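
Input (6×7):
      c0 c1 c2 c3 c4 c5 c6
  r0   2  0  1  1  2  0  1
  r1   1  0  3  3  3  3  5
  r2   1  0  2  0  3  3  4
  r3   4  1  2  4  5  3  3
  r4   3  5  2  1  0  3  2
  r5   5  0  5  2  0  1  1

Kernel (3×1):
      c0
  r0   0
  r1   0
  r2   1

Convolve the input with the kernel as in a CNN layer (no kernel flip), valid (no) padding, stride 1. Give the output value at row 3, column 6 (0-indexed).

The receptive field on the input at this output position is [3 / 2 / 1]. Elementwise product with the kernel and sum: 1·1.

1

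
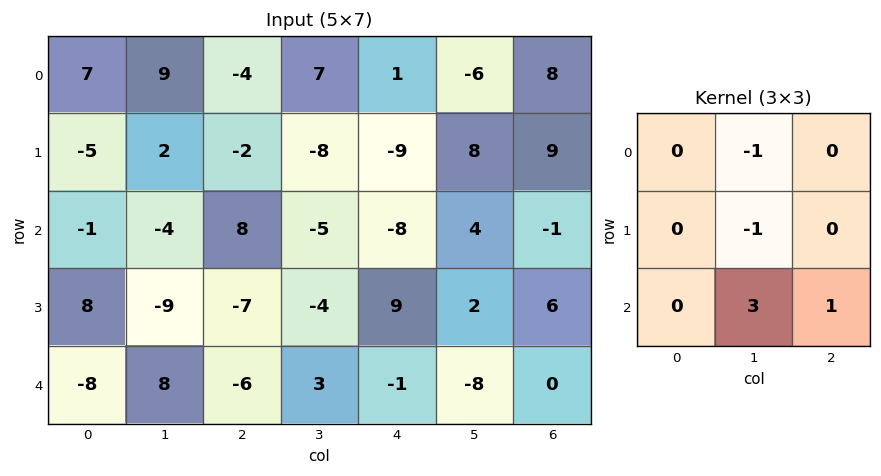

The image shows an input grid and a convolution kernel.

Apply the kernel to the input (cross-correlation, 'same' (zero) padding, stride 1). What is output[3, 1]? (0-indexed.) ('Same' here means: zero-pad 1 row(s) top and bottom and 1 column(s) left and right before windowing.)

31

The receptive field on the zero-padded input at this output position is [-1 -4 8 / 8 -9 -7 / -8 8 -6]. Elementwise product with the kernel and sum: -4·-1 + -9·-1 + 8·3 + -6·1.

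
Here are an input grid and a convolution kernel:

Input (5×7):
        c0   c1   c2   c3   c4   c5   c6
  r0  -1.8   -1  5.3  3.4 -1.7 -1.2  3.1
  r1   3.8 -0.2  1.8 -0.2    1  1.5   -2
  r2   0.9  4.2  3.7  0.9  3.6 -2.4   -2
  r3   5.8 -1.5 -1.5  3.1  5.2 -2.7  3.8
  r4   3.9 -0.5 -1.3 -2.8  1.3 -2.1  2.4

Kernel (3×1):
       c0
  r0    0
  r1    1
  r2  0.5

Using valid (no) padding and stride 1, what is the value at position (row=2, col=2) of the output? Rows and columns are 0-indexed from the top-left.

-2.15

The receptive field on the input at this output position is [3.7 / -1.5 / -1.3]. Elementwise product with the kernel and sum: -1.5·1 + -1.3·0.5.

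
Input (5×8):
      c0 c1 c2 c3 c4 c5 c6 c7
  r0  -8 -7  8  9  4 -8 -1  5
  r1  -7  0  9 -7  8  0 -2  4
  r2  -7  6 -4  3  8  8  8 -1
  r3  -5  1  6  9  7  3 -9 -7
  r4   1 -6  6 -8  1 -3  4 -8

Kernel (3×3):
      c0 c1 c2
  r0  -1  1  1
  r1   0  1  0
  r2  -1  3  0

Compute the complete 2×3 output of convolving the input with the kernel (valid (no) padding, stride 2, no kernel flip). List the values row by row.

34 11 3
-9 -6 1

Output[0,0]: The receptive field on the input at this output position is [-8 -7 8 / -7 0 9 / -7 6 -4]. Elementwise product with the kernel and sum: -8·-1 + -7·1 + 8·1 + 0·1 + -7·-1 + 6·3.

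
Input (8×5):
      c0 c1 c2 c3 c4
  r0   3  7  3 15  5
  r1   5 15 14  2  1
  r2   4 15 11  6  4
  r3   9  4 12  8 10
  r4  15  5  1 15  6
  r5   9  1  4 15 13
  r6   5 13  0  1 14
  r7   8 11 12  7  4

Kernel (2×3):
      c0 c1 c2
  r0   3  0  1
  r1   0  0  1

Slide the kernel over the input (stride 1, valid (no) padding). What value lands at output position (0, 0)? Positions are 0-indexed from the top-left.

26

The receptive field on the input at this output position is [3 7 3 / 5 15 14]. Elementwise product with the kernel and sum: 3·3 + 3·1 + 14·1.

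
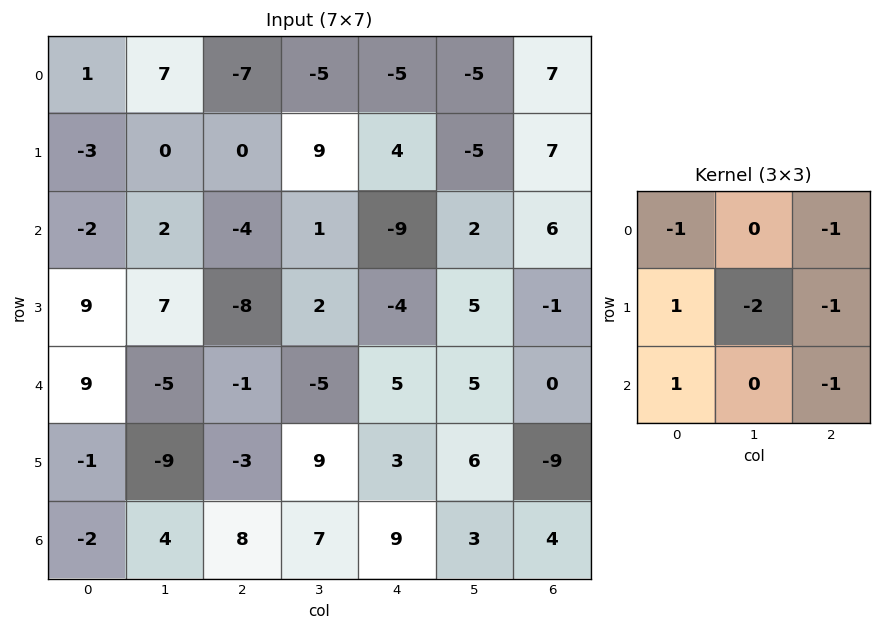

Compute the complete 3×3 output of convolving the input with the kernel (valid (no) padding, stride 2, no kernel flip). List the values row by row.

5 -5 -10
19 -1 -5
2 -29 0

Output[0,0]: The receptive field on the input at this output position is [1 7 -7 / -3 0 0 / -2 2 -4]. Elementwise product with the kernel and sum: 1·-1 + -7·-1 + -3·1 + 0·-2 + 0·-1 + -2·1 + -4·-1.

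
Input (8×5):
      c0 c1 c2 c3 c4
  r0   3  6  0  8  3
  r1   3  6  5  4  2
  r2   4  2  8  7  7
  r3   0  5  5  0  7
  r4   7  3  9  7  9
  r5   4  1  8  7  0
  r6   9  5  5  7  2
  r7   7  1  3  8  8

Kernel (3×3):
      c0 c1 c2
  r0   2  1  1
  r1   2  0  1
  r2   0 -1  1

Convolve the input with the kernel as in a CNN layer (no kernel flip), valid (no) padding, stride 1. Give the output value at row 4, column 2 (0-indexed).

45

The receptive field on the input at this output position is [9 7 9 / 8 7 0 / 5 7 2]. Elementwise product with the kernel and sum: 9·2 + 7·1 + 9·1 + 8·2 + 0·1 + 7·-1 + 2·1.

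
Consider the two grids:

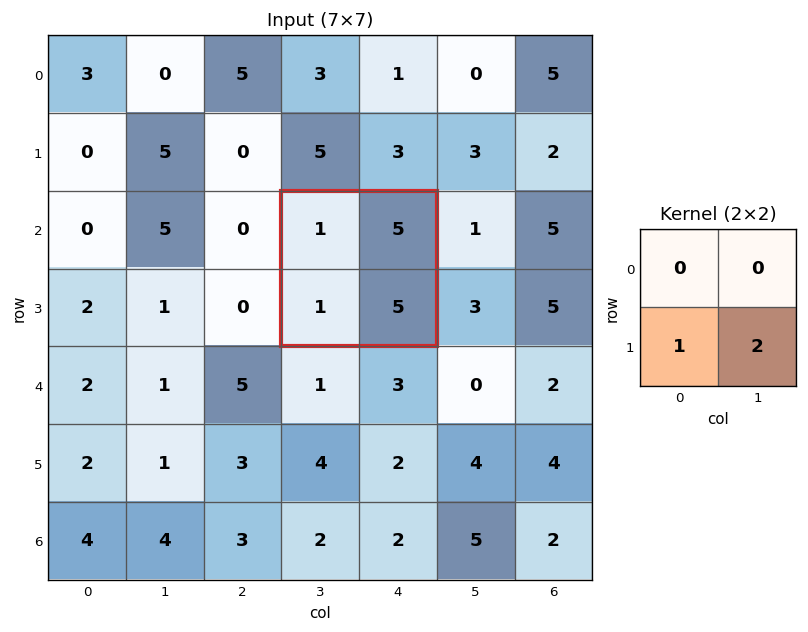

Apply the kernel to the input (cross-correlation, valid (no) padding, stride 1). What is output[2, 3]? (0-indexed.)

The receptive field on the input at this output position is [1 5 / 1 5]. Elementwise product with the kernel and sum: 1·1 + 5·2.

11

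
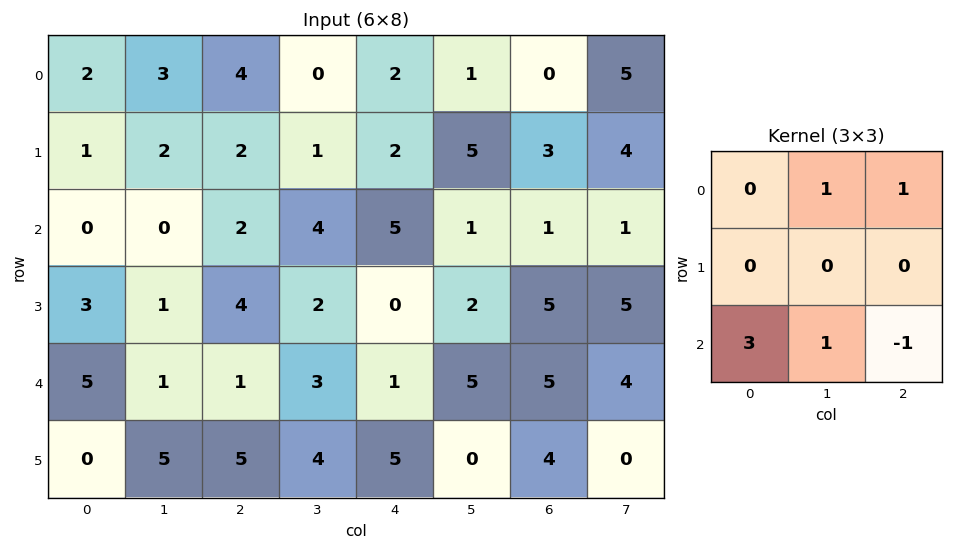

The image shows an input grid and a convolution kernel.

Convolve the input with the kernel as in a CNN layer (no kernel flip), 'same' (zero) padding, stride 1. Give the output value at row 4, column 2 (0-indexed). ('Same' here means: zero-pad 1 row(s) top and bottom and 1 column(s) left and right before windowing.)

The receptive field on the zero-padded input at this output position is [1 4 2 / 1 1 3 / 5 5 4]. Elementwise product with the kernel and sum: 4·1 + 2·1 + 5·3 + 5·1 + 4·-1.

22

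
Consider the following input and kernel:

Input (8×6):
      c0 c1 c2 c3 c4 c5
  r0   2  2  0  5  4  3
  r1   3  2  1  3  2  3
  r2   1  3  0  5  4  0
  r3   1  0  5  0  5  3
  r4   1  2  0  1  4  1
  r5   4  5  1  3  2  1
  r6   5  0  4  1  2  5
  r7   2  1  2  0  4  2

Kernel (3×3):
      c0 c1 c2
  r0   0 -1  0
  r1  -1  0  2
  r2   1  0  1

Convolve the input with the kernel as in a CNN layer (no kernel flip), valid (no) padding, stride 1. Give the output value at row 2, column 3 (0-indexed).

4

The receptive field on the input at this output position is [5 4 0 / 0 5 3 / 1 4 1]. Elementwise product with the kernel and sum: 4·-1 + 0·-1 + 3·2 + 1·1 + 1·1.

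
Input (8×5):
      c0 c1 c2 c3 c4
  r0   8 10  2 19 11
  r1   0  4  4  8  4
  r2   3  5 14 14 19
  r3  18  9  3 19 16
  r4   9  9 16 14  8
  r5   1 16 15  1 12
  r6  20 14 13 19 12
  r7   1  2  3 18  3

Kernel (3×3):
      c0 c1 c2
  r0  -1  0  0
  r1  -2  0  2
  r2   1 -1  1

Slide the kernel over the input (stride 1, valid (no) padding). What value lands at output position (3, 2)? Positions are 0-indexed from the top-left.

7

The receptive field on the input at this output position is [3 19 16 / 16 14 8 / 15 1 12]. Elementwise product with the kernel and sum: 3·-1 + 16·-2 + 8·2 + 15·1 + 1·-1 + 12·1.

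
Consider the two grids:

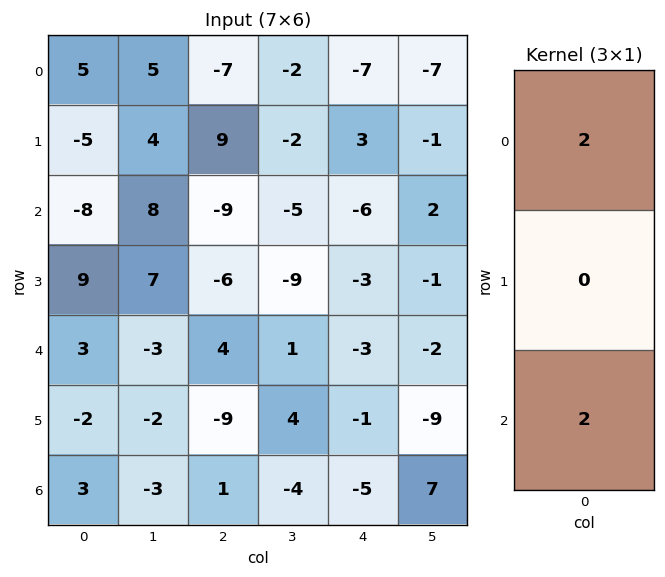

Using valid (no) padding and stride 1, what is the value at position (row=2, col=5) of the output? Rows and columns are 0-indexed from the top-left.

The receptive field on the input at this output position is [2 / -1 / -2]. Elementwise product with the kernel and sum: 2·2 + -2·2.

0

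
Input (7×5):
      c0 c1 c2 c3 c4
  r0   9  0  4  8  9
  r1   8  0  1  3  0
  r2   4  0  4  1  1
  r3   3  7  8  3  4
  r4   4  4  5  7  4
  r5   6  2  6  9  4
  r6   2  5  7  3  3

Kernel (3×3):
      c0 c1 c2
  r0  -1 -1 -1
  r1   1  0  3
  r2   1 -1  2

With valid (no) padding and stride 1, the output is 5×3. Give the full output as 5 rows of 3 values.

10 -5 -15
19 4 16
29 24 20
17 21 7
22 17 12

Output[0,0]: The receptive field on the input at this output position is [9 0 4 / 8 0 1 / 4 0 4]. Elementwise product with the kernel and sum: 9·-1 + 0·-1 + 4·-1 + 8·1 + 1·3 + 4·1 + 0·-1 + 4·2.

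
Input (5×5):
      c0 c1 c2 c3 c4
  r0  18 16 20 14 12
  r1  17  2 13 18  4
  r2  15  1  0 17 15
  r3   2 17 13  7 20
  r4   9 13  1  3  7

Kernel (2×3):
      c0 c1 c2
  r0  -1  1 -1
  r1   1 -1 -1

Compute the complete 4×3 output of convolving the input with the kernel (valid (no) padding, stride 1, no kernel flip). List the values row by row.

-20 -39 -27
-14 -23 -31
-42 -21 -12
-3 -2 -35

Output[0,0]: The receptive field on the input at this output position is [18 16 20 / 17 2 13]. Elementwise product with the kernel and sum: 18·-1 + 16·1 + 20·-1 + 17·1 + 2·-1 + 13·-1.
Output[0,1]: The receptive field on the input at this output position is [16 20 14 / 2 13 18]. Elementwise product with the kernel and sum: 16·-1 + 20·1 + 14·-1 + 2·1 + 13·-1 + 18·-1.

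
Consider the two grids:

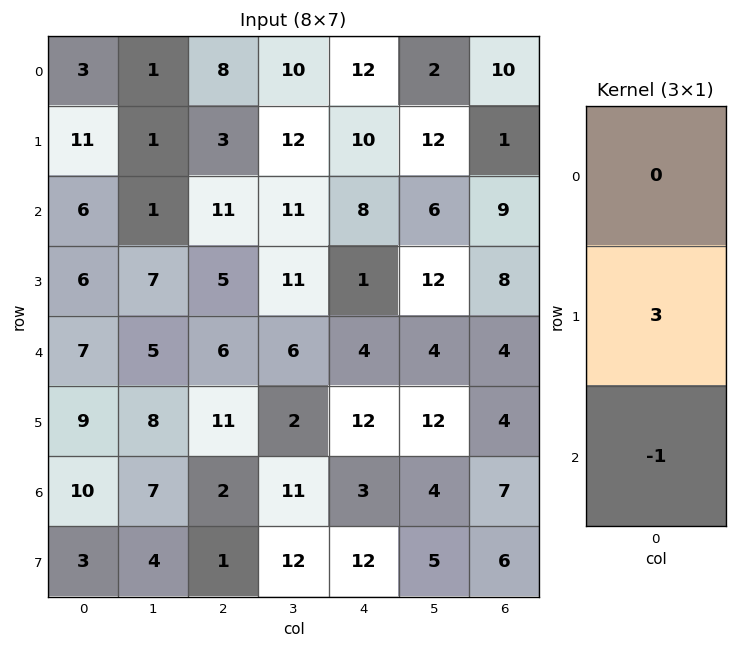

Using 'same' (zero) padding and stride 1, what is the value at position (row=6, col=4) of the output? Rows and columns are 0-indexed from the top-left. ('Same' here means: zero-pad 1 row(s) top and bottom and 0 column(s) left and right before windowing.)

The receptive field on the zero-padded input at this output position is [12 / 3 / 12]. Elementwise product with the kernel and sum: 3·3 + 12·-1.

-3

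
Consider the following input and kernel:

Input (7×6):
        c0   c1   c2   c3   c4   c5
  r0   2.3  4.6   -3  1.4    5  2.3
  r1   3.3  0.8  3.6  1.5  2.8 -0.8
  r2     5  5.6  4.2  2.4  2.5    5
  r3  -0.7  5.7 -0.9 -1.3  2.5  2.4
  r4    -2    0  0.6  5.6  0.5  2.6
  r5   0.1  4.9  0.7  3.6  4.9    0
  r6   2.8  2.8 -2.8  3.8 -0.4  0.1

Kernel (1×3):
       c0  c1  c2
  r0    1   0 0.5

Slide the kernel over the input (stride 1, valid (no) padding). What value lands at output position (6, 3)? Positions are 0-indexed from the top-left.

The receptive field on the input at this output position is [3.8 -0.4 0.1]. Elementwise product with the kernel and sum: 3.8·1 + 0.1·0.5.

3.85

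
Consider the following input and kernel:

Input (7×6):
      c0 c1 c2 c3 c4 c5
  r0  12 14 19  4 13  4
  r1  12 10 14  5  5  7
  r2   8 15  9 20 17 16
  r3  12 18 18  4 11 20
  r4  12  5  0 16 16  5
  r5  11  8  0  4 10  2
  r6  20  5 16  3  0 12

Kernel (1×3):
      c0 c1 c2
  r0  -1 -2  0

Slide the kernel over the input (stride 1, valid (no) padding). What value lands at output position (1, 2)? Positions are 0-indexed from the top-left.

The receptive field on the input at this output position is [14 5 5]. Elementwise product with the kernel and sum: 14·-1 + 5·-2.

-24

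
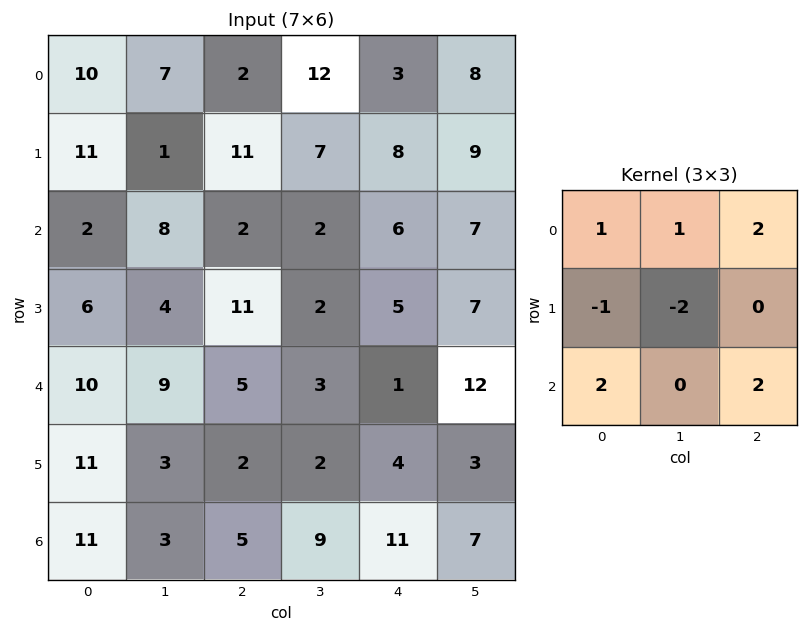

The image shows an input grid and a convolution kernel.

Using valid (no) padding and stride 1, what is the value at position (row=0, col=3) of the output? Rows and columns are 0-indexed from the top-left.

The receptive field on the input at this output position is [12 3 8 / 7 8 9 / 2 6 7]. Elementwise product with the kernel and sum: 12·1 + 3·1 + 8·2 + 7·-1 + 8·-2 + 2·2 + 7·2.

26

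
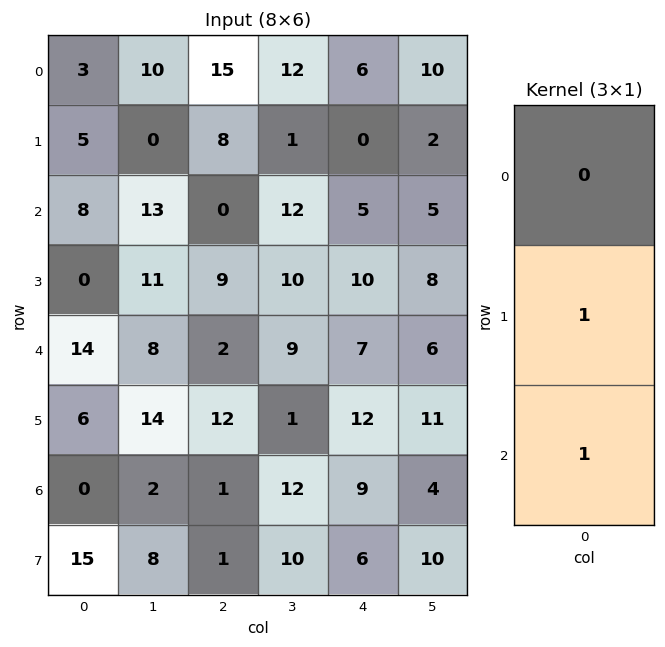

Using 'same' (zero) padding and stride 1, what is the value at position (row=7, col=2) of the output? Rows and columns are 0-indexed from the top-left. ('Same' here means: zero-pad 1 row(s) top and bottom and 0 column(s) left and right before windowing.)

1

The receptive field on the zero-padded input at this output position is [1 / 1 / 0]. Elementwise product with the kernel and sum: 1·1 + 0·1.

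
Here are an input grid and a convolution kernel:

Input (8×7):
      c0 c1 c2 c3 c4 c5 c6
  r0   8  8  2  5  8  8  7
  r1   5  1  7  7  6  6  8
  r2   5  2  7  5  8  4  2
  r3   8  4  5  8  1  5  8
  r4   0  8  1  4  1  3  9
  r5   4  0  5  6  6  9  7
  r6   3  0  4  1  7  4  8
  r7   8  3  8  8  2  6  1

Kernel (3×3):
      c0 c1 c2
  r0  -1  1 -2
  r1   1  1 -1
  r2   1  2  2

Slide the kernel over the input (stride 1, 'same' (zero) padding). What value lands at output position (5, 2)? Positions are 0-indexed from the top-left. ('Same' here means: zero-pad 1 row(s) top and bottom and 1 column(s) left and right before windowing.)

-6

The receptive field on the zero-padded input at this output position is [8 1 4 / 0 5 6 / 0 4 1]. Elementwise product with the kernel and sum: 8·-1 + 1·1 + 4·-2 + 0·1 + 5·1 + 6·-1 + 0·1 + 4·2 + 1·2.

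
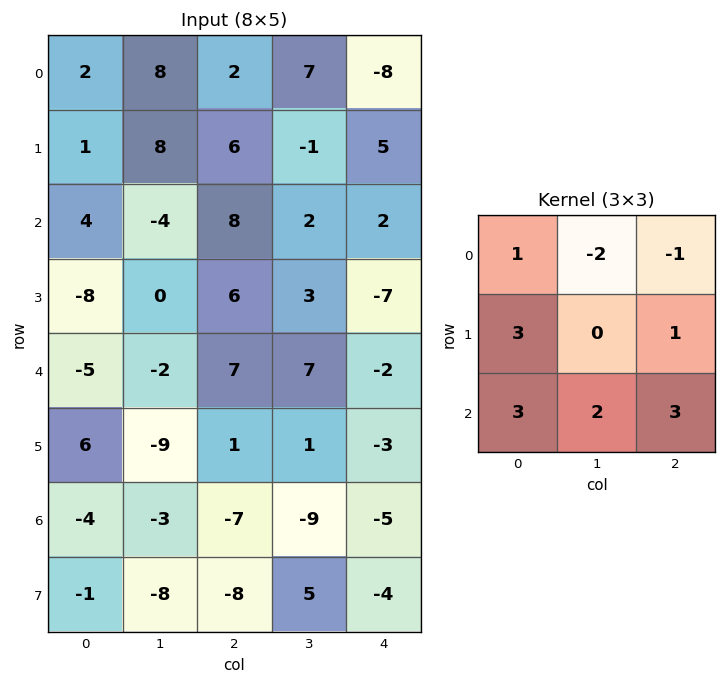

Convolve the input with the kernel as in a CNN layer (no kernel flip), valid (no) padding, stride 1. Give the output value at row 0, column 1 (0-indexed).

The receptive field on the input at this output position is [8 2 7 / 8 6 -1 / -4 8 2]. Elementwise product with the kernel and sum: 8·1 + 2·-2 + 7·-1 + 8·3 + -1·1 + -4·3 + 8·2 + 2·3.

30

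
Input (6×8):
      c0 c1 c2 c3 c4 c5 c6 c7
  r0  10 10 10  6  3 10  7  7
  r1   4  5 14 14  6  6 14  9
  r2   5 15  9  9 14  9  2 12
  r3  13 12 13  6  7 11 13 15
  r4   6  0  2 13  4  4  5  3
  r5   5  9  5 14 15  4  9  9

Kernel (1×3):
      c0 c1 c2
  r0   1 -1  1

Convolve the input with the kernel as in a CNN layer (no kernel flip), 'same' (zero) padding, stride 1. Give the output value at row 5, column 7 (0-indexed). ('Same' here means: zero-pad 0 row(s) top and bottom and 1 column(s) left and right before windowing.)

0

The receptive field on the zero-padded input at this output position is [9 9 0]. Elementwise product with the kernel and sum: 9·1 + 9·-1 + 0·1.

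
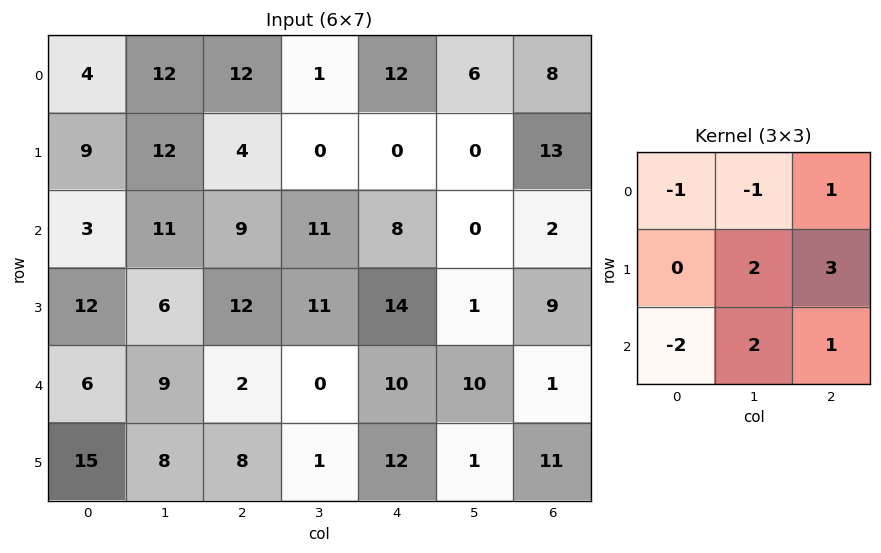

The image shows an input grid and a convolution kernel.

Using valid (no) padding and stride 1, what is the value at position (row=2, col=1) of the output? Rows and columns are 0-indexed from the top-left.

34

The receptive field on the input at this output position is [11 9 11 / 6 12 11 / 9 2 0]. Elementwise product with the kernel and sum: 11·-1 + 9·-1 + 11·1 + 12·2 + 11·3 + 9·-2 + 2·2 + 0·1.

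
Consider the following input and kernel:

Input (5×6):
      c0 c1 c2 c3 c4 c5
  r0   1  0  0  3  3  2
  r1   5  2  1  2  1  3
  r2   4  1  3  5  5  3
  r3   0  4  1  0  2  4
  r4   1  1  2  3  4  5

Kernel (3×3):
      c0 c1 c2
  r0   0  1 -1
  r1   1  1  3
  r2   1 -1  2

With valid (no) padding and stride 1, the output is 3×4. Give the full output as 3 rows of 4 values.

Output[0,0]: The receptive field on the input at this output position is [1 0 0 / 5 2 1 / 4 1 3]. Elementwise product with the kernel and sum: 0·1 + 0·-1 + 5·1 + 2·1 + 1·3 + 4·1 + 1·-1 + 3·2.
Output[0,1]: The receptive field on the input at this output position is [0 0 3 / 2 1 2 / 1 3 5]. Elementwise product with the kernel and sum: 0·1 + 3·-1 + 2·1 + 1·1 + 2·3 + 1·1 + 3·-1 + 5·2.

19 14 14 19
13 21 29 23
9 8 14 25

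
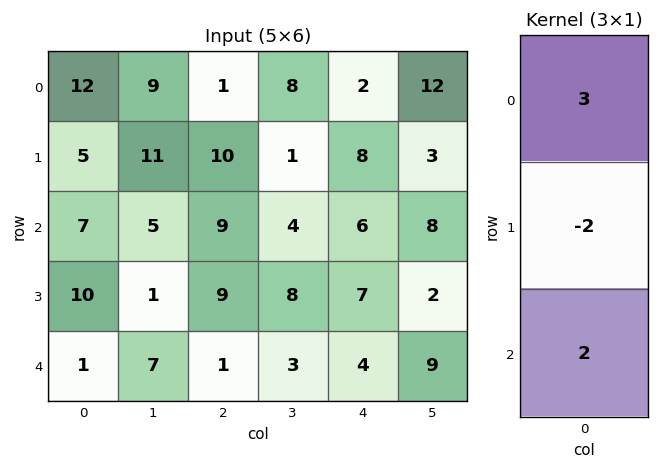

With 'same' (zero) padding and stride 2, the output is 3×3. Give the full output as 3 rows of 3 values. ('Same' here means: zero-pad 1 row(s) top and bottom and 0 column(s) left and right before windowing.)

-14 18 12
21 30 26
28 25 13

Output[0,0]: The receptive field on the zero-padded input at this output position is [0 / 12 / 5]. Elementwise product with the kernel and sum: 0·3 + 12·-2 + 5·2.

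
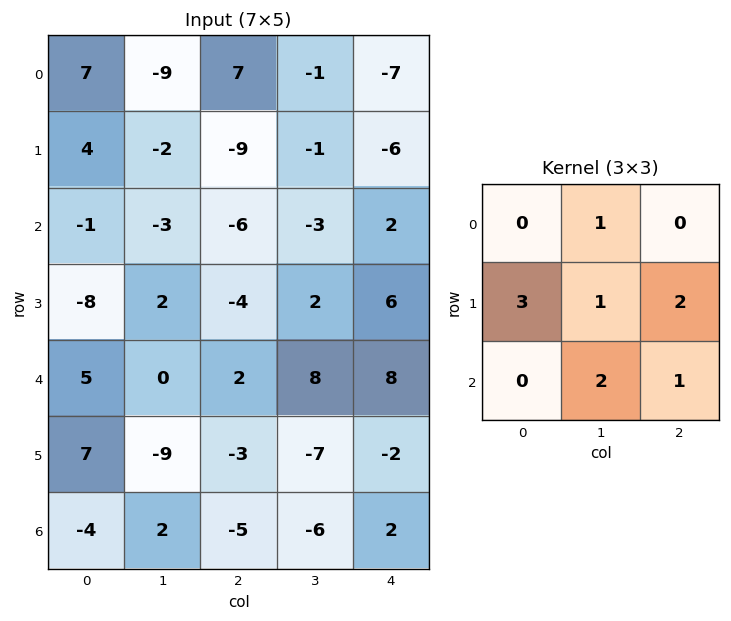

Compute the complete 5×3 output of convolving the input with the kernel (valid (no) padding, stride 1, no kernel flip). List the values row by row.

Output[0,0]: The receptive field on the input at this output position is [7 -9 7 / 4 -2 -9 / -1 -3 -6]. Elementwise product with the kernel and sum: -9·1 + 4·3 + -2·1 + -9·2 + -3·2 + -6·1.

-29 -25 -45
-20 -36 -8
-31 12 23
0 1 16
5 -58 -22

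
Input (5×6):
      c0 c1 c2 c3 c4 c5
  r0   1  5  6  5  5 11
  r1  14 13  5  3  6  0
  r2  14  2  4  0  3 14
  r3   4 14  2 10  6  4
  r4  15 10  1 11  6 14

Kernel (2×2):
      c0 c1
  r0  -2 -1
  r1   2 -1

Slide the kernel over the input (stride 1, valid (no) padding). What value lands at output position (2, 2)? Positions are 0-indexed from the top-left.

The receptive field on the input at this output position is [4 0 / 2 10]. Elementwise product with the kernel and sum: 4·-2 + 0·-1 + 2·2 + 10·-1.

-14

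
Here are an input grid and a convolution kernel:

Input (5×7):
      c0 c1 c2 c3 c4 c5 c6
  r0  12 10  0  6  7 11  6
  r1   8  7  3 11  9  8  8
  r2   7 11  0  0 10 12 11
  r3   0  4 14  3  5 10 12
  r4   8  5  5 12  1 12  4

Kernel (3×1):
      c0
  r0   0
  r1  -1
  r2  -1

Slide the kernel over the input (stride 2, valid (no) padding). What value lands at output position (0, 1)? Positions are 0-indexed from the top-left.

The receptive field on the input at this output position is [0 / 3 / 0]. Elementwise product with the kernel and sum: 3·-1 + 0·-1.

-3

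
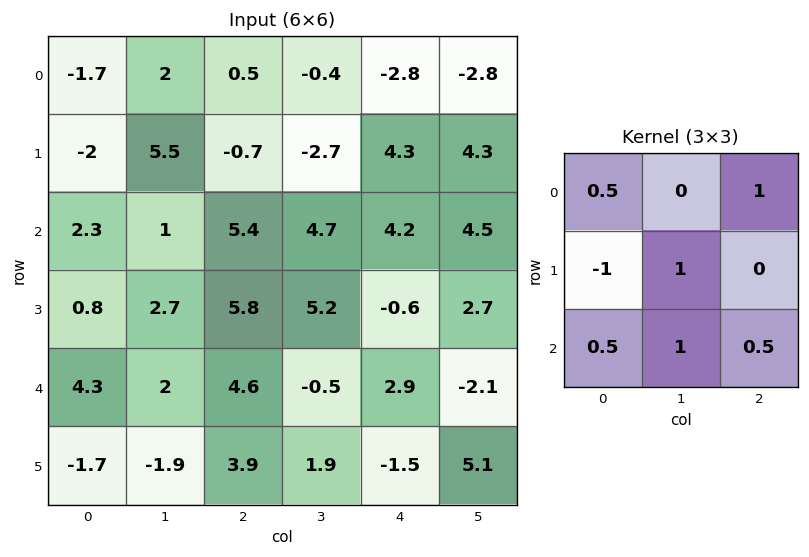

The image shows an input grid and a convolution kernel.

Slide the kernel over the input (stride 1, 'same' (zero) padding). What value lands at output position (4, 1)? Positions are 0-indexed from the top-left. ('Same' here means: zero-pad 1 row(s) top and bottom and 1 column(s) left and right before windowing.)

3.1

The receptive field on the zero-padded input at this output position is [0.8 2.7 5.8 / 4.3 2 4.6 / -1.7 -1.9 3.9]. Elementwise product with the kernel and sum: 0.8·0.5 + 5.8·1 + 4.3·-1 + 2·1 + -1.7·0.5 + -1.9·1 + 3.9·0.5.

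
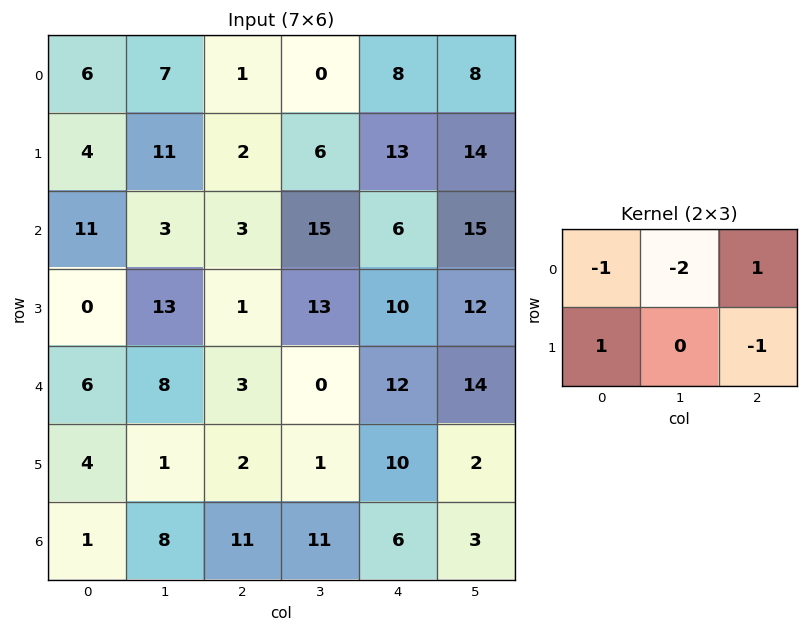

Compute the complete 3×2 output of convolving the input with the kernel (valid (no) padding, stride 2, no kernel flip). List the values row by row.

-17 -4
-15 -36
-17 1

Output[0,0]: The receptive field on the input at this output position is [6 7 1 / 4 11 2]. Elementwise product with the kernel and sum: 6·-1 + 7·-2 + 1·1 + 4·1 + 2·-1.
Output[0,1]: The receptive field on the input at this output position is [1 0 8 / 2 6 13]. Elementwise product with the kernel and sum: 1·-1 + 0·-2 + 8·1 + 2·1 + 13·-1.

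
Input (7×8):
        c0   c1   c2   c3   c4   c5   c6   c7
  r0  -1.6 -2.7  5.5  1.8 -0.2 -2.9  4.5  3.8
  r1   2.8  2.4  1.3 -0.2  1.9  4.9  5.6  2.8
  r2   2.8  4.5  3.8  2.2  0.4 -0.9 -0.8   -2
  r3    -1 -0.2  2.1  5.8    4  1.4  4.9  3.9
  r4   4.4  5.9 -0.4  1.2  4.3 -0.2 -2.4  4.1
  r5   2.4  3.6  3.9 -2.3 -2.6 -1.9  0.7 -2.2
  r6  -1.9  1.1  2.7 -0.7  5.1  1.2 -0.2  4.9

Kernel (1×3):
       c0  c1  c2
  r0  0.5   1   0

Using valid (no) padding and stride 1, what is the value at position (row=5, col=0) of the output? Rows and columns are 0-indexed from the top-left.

4.8

The receptive field on the input at this output position is [2.4 3.6 3.9]. Elementwise product with the kernel and sum: 2.4·0.5 + 3.6·1.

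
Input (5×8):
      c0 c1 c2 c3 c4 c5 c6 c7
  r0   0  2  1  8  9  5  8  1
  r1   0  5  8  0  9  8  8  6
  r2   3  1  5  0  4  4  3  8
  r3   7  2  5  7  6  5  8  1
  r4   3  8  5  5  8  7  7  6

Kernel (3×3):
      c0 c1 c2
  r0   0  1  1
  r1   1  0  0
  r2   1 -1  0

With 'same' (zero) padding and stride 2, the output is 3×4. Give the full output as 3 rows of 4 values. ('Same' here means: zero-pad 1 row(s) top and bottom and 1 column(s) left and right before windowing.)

0 -1 -1 5
-2 6 18 15
9 20 16 16

Output[0,0]: The receptive field on the zero-padded input at this output position is [0 0 0 / 0 0 2 / 0 0 5]. Elementwise product with the kernel and sum: 0·1 + 0·1 + 0·1 + 0·1 + 0·-1.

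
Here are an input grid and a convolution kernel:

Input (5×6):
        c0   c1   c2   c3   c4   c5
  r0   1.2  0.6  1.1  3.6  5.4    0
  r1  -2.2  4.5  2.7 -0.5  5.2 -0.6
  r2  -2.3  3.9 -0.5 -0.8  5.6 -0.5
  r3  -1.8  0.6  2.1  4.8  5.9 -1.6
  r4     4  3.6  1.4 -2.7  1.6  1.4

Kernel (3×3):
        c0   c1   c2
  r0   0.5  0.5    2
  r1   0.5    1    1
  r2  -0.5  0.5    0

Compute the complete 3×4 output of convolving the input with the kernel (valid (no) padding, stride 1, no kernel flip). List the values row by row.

Output[0,0]: The receptive field on the input at this output position is [1.2 0.6 1.1 / -2.2 4.5 2.7 / -2.3 3.9 -0.5]. Elementwise product with the kernel and sum: 1.2·0.5 + 0.6·0.5 + 1.1·2 + -2.2·0.5 + 4.5·1 + 2.7·1 + -2.3·-0.5 + 3.9·0.5.

12.3 10.3 19.05 12.05
10 4 17.4 6.4
1.4 6.2 20.25 10.25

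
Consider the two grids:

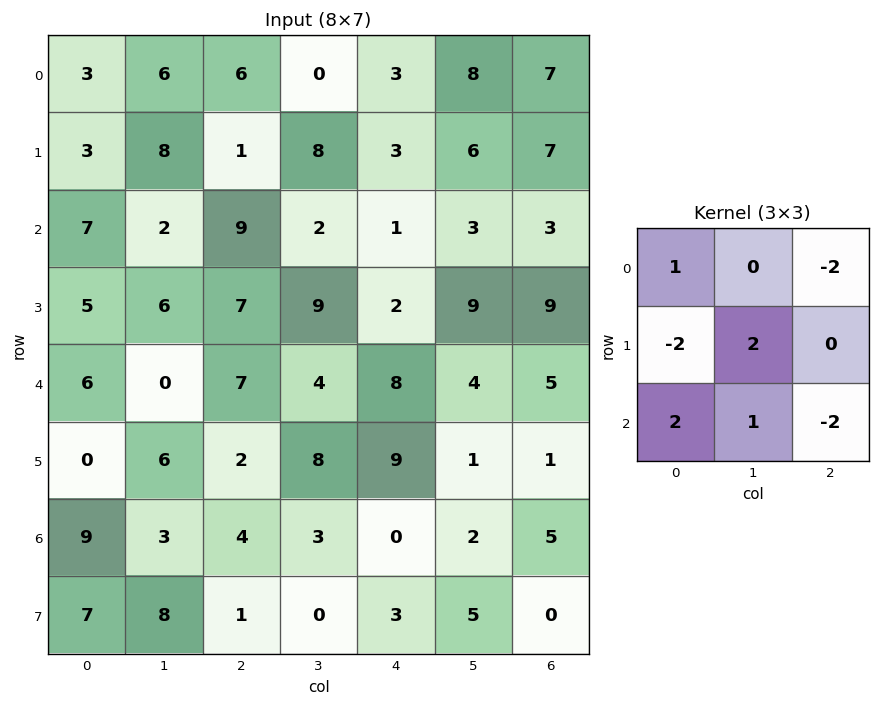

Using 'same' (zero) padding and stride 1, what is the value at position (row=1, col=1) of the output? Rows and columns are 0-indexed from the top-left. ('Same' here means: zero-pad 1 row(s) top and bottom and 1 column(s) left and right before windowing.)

The receptive field on the zero-padded input at this output position is [3 6 6 / 3 8 1 / 7 2 9]. Elementwise product with the kernel and sum: 3·1 + 6·-2 + 3·-2 + 8·2 + 7·2 + 2·1 + 9·-2.

-1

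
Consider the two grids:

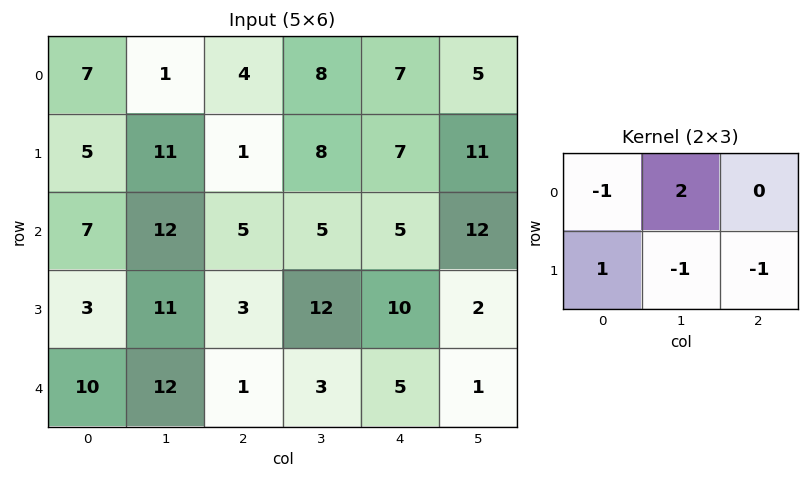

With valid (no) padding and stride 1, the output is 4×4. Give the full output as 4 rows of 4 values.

Output[0,0]: The receptive field on the input at this output position is [7 1 4 / 5 11 1]. Elementwise product with the kernel and sum: 7·-1 + 1·2 + 5·1 + 11·-1 + 1·-1.

-12 9 -2 -4
7 -7 10 -6
6 -6 -14 5
16 3 14 5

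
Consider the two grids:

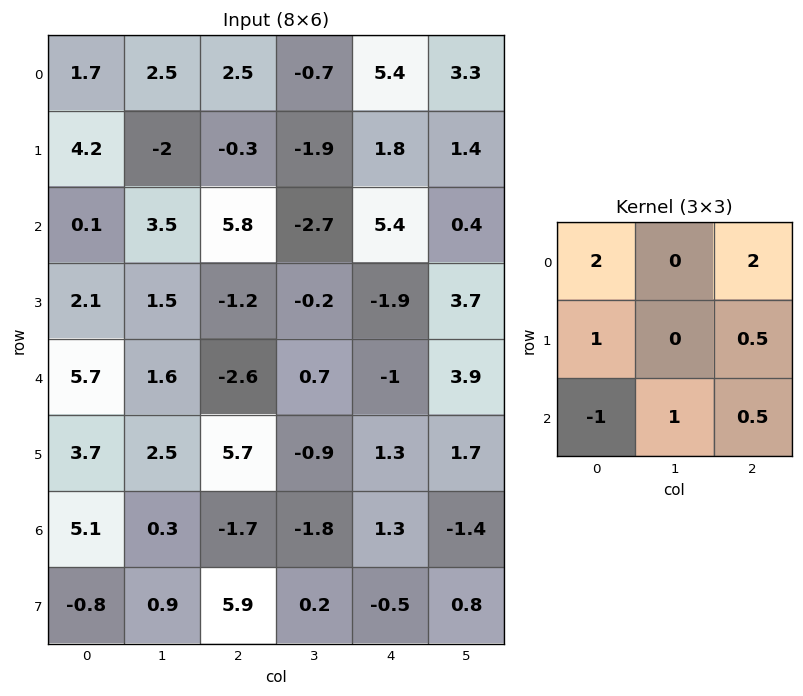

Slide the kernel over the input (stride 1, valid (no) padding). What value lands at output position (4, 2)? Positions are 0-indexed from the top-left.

The receptive field on the input at this output position is [-2.6 0.7 -1 / 5.7 -0.9 1.3 / -1.7 -1.8 1.3]. Elementwise product with the kernel and sum: -2.6·2 + -1·2 + 5.7·1 + 1.3·0.5 + -1.7·-1 + -1.8·1 + 1.3·0.5.

-0.3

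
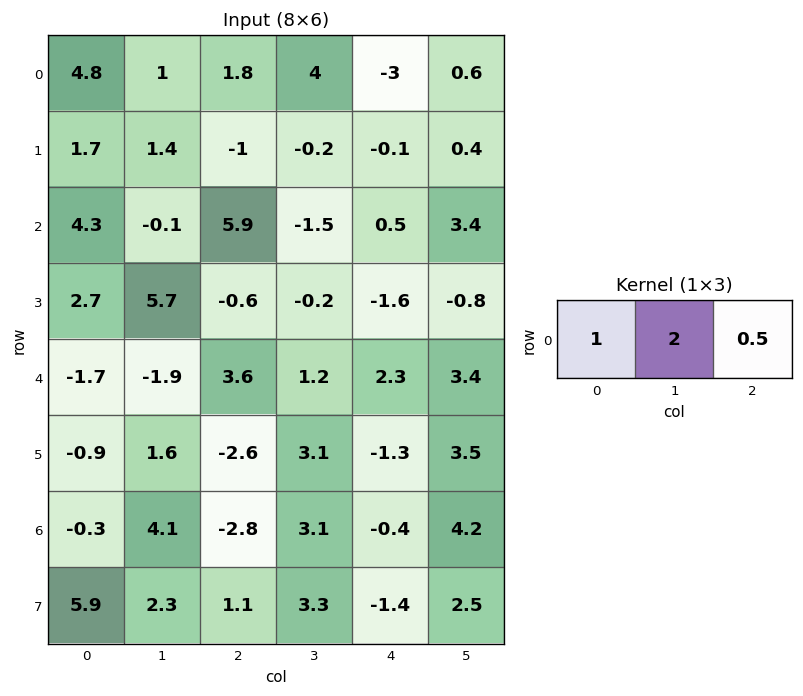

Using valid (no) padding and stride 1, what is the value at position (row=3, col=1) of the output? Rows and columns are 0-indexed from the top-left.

The receptive field on the input at this output position is [5.7 -0.6 -0.2]. Elementwise product with the kernel and sum: 5.7·1 + -0.6·2 + -0.2·0.5.

4.4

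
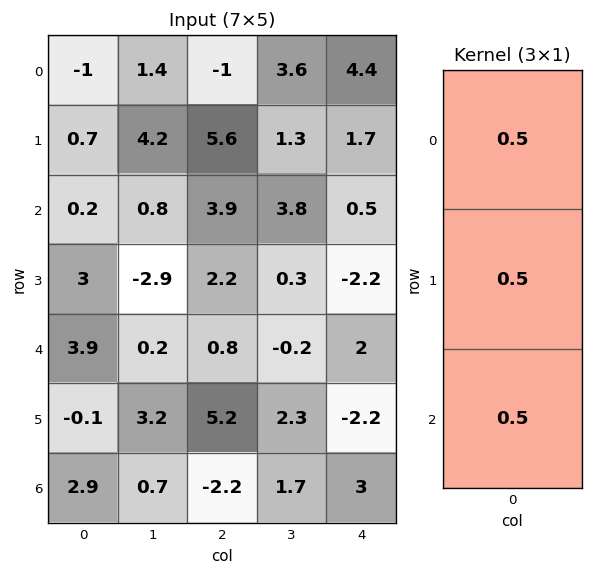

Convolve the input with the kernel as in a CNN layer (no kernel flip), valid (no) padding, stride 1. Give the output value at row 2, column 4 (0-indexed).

0.15

The receptive field on the input at this output position is [0.5 / -2.2 / 2]. Elementwise product with the kernel and sum: 0.5·0.5 + -2.2·0.5 + 2·0.5.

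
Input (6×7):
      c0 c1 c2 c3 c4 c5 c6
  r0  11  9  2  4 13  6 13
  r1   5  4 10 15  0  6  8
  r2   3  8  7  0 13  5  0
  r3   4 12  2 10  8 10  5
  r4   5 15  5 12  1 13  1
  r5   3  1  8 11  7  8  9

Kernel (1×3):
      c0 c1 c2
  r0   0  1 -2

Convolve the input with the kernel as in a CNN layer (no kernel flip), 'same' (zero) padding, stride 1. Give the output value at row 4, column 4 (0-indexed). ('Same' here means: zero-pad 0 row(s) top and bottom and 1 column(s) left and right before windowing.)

-25

The receptive field on the zero-padded input at this output position is [12 1 13]. Elementwise product with the kernel and sum: 1·1 + 13·-2.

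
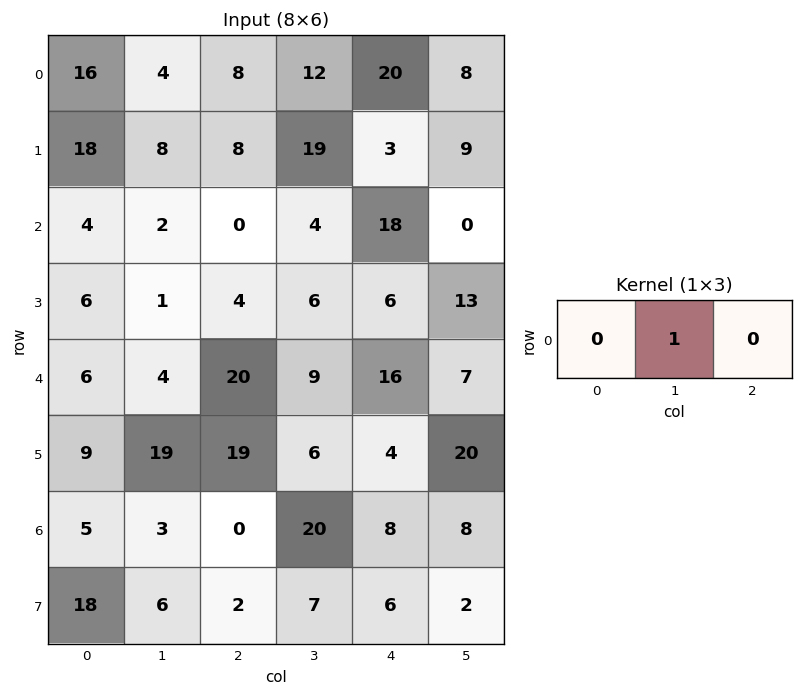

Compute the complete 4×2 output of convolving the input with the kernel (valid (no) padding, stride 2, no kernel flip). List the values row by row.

4 12
2 4
4 9
3 20

Output[0,0]: The receptive field on the input at this output position is [16 4 8]. Elementwise product with the kernel and sum: 4·1.
Output[0,1]: The receptive field on the input at this output position is [8 12 20]. Elementwise product with the kernel and sum: 12·1.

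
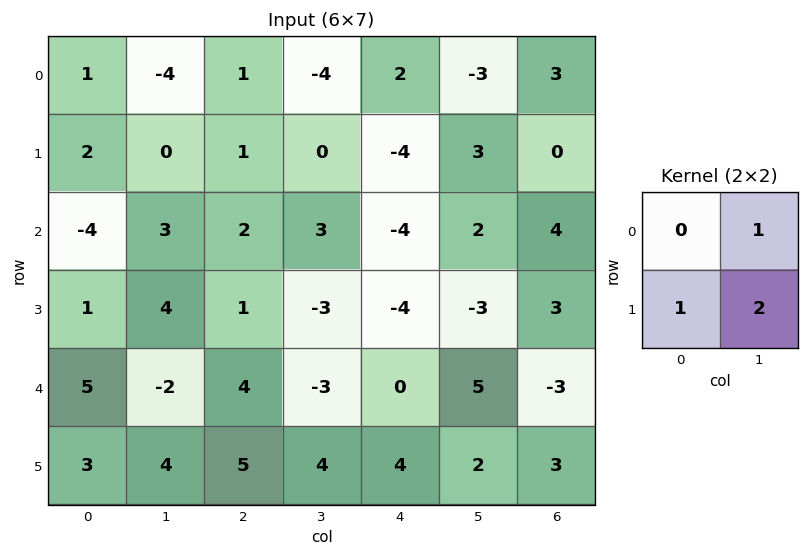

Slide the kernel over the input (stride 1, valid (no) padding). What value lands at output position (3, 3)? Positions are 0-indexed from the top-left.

The receptive field on the input at this output position is [-3 -4 / -3 0]. Elementwise product with the kernel and sum: -4·1 + -3·1 + 0·2.

-7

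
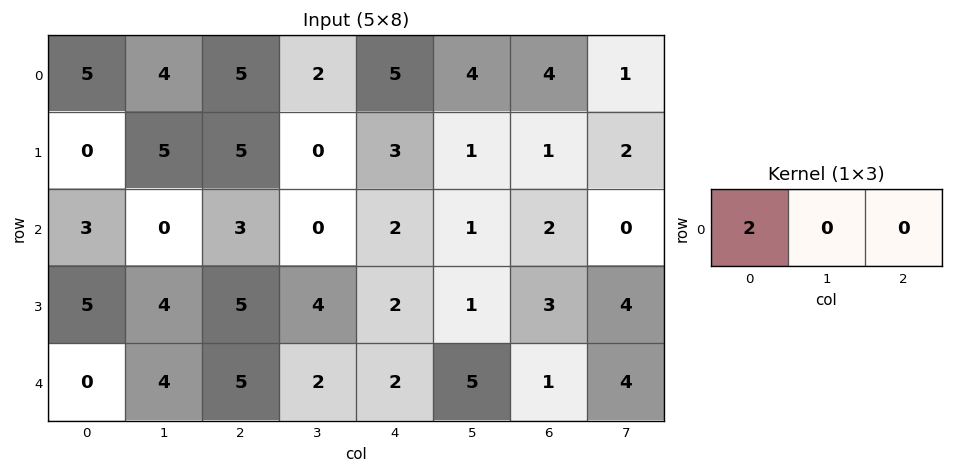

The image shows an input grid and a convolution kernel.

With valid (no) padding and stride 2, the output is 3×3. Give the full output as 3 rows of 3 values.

10 10 10
6 6 4
0 10 4

Output[0,0]: The receptive field on the input at this output position is [5 4 5]. Elementwise product with the kernel and sum: 5·2.
Output[0,1]: The receptive field on the input at this output position is [5 2 5]. Elementwise product with the kernel and sum: 5·2.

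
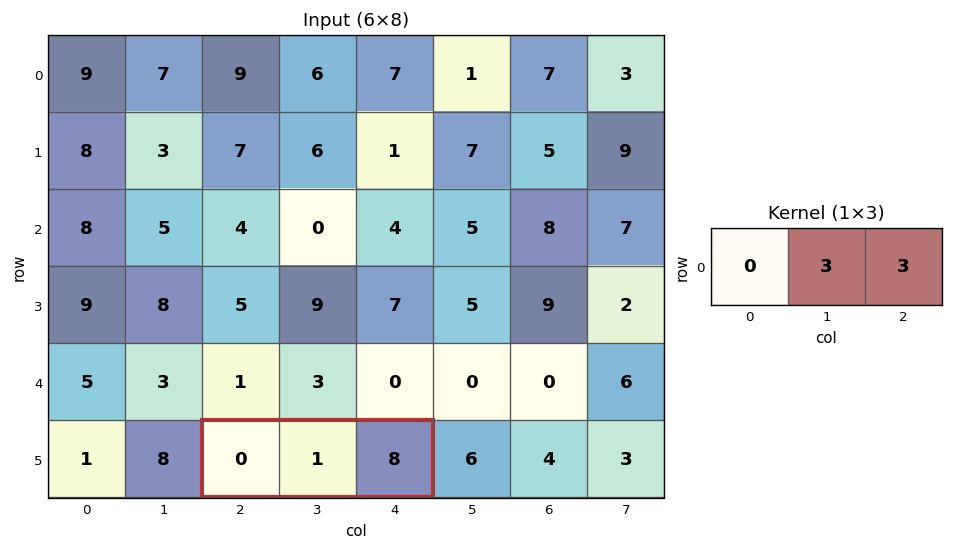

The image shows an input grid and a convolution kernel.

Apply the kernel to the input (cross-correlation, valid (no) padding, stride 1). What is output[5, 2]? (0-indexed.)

The receptive field on the input at this output position is [0 1 8]. Elementwise product with the kernel and sum: 1·3 + 8·3.

27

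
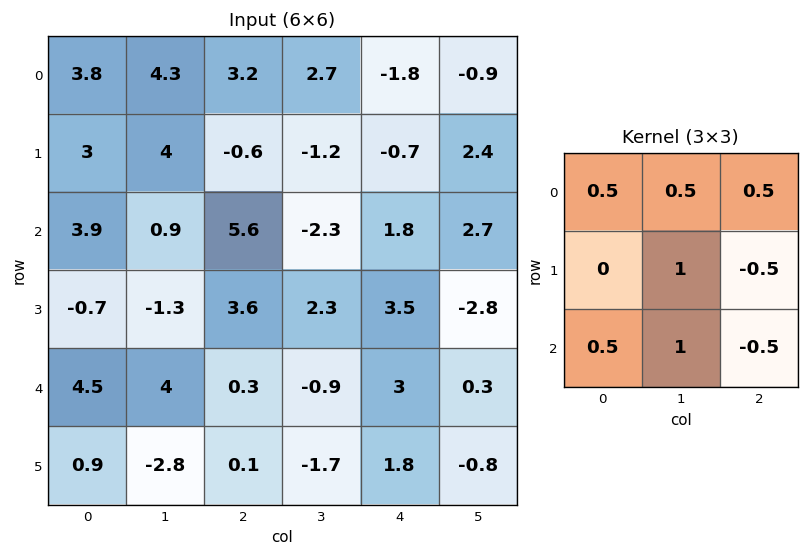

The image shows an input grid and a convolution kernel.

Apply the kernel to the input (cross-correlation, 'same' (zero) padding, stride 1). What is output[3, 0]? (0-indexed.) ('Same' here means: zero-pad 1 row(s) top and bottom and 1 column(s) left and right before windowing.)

The receptive field on the zero-padded input at this output position is [0 3.9 0.9 / 0 -0.7 -1.3 / 0 4.5 4]. Elementwise product with the kernel and sum: 0·0.5 + 3.9·0.5 + 0.9·0.5 + -0.7·1 + -1.3·-0.5 + 0·0.5 + 4.5·1 + 4·-0.5.

4.85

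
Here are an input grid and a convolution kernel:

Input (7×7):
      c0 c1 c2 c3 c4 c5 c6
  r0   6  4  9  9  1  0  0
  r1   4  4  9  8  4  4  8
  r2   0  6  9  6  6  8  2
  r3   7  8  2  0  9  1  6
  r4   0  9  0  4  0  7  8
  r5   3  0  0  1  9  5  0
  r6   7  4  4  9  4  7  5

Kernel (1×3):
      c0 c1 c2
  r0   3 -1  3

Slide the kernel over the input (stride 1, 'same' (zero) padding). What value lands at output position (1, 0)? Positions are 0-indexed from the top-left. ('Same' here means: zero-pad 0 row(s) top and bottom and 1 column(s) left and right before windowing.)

The receptive field on the zero-padded input at this output position is [0 4 4]. Elementwise product with the kernel and sum: 0·3 + 4·-1 + 4·3.

8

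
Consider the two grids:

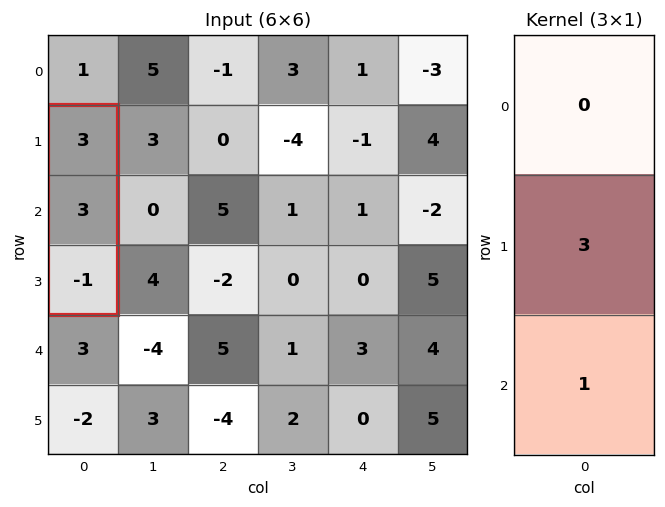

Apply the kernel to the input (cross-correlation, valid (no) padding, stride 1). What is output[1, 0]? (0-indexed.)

The receptive field on the input at this output position is [3 / 3 / -1]. Elementwise product with the kernel and sum: 3·3 + -1·1.

8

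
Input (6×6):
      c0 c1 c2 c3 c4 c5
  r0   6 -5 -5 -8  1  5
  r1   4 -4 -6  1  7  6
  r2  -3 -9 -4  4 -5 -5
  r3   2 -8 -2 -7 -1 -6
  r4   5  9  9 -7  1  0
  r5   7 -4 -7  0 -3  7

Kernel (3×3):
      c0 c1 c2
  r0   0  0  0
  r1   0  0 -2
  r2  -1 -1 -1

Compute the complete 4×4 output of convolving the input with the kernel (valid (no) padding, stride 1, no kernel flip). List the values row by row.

28 7 -9 -6
16 9 20 24
-19 3 -1 18
-14 25 8 -4

Output[0,0]: The receptive field on the input at this output position is [6 -5 -5 / 4 -4 -6 / -3 -9 -4]. Elementwise product with the kernel and sum: -6·-2 + -3·-1 + -9·-1 + -4·-1.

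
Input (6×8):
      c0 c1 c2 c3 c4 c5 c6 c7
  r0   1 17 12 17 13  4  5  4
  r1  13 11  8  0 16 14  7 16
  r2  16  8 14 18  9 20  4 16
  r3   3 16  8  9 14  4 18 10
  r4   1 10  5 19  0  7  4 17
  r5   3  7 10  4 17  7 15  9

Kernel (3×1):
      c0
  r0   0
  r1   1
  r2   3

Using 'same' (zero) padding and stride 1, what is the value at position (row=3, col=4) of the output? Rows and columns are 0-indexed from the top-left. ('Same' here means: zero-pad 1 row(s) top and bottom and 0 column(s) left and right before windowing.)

14

The receptive field on the zero-padded input at this output position is [9 / 14 / 0]. Elementwise product with the kernel and sum: 14·1 + 0·3.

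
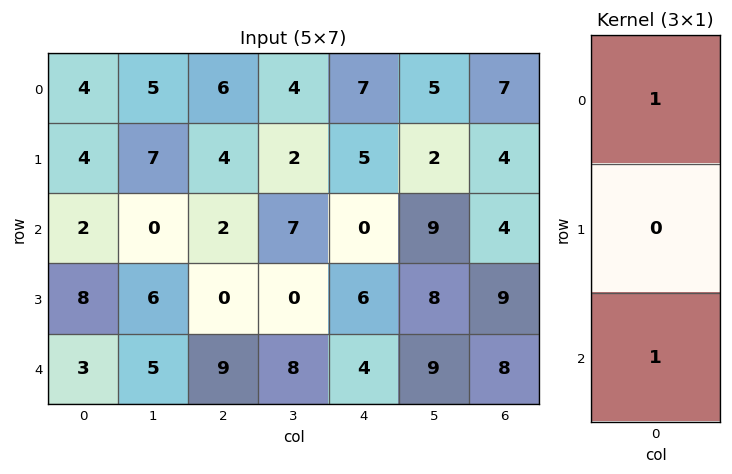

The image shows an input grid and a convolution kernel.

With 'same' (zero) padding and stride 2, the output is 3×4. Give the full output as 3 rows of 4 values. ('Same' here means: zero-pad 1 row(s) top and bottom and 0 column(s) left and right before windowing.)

4 4 5 4
12 4 11 13
8 0 6 9

Output[0,0]: The receptive field on the zero-padded input at this output position is [0 / 4 / 4]. Elementwise product with the kernel and sum: 0·1 + 4·1.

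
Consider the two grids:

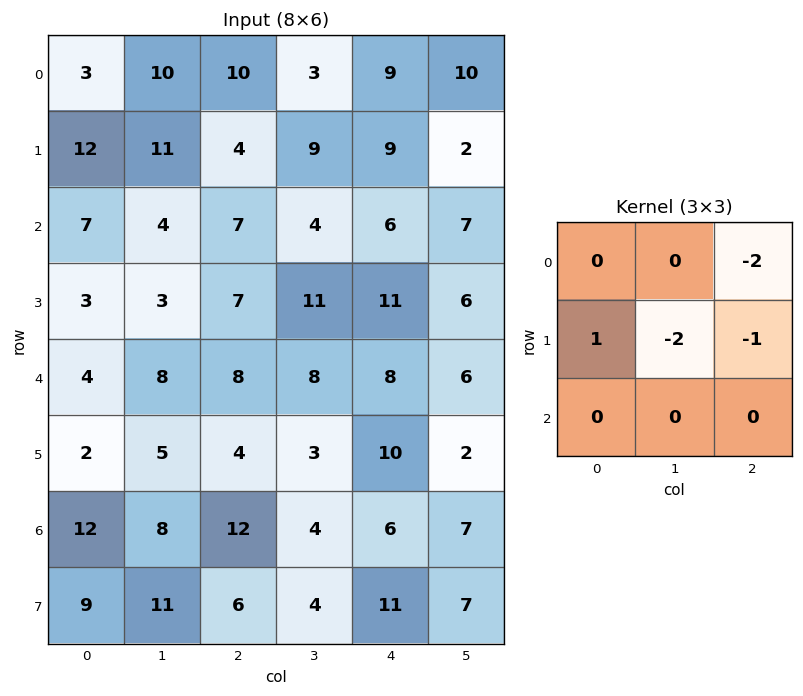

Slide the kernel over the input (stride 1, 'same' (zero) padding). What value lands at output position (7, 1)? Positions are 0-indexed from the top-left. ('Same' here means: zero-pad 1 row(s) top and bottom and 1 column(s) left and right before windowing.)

The receptive field on the zero-padded input at this output position is [12 8 12 / 9 11 6 / 0 0 0]. Elementwise product with the kernel and sum: 12·-2 + 9·1 + 11·-2 + 6·-1.

-43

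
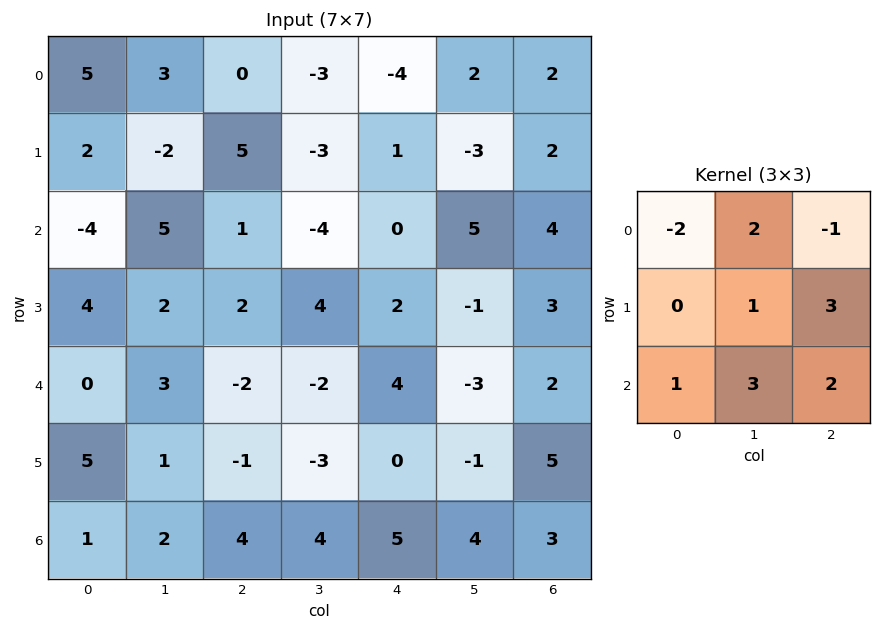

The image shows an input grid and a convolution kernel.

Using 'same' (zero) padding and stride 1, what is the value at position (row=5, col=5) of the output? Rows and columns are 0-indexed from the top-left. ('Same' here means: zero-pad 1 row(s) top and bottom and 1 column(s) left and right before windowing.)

21

The receptive field on the zero-padded input at this output position is [4 -3 2 / 0 -1 5 / 5 4 3]. Elementwise product with the kernel and sum: 4·-2 + -3·2 + 2·-1 + -1·1 + 5·3 + 5·1 + 4·3 + 3·2.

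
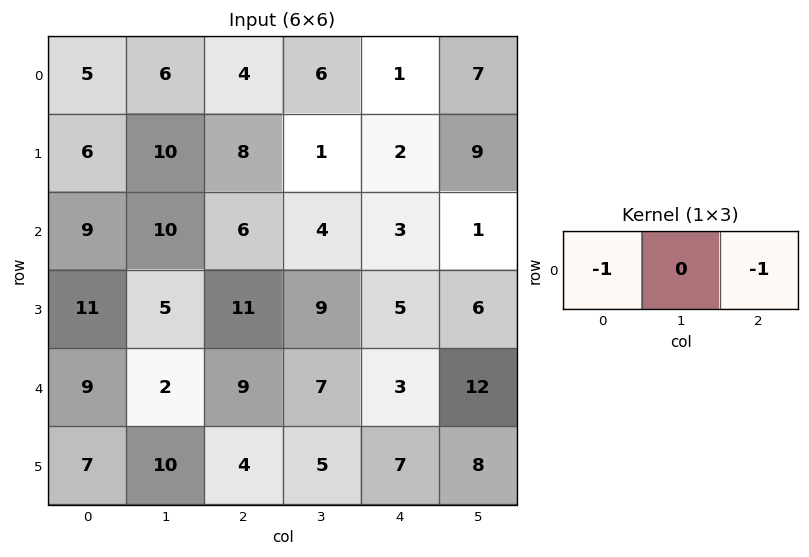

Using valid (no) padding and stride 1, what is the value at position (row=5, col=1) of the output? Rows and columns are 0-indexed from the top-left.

The receptive field on the input at this output position is [10 4 5]. Elementwise product with the kernel and sum: 10·-1 + 5·-1.

-15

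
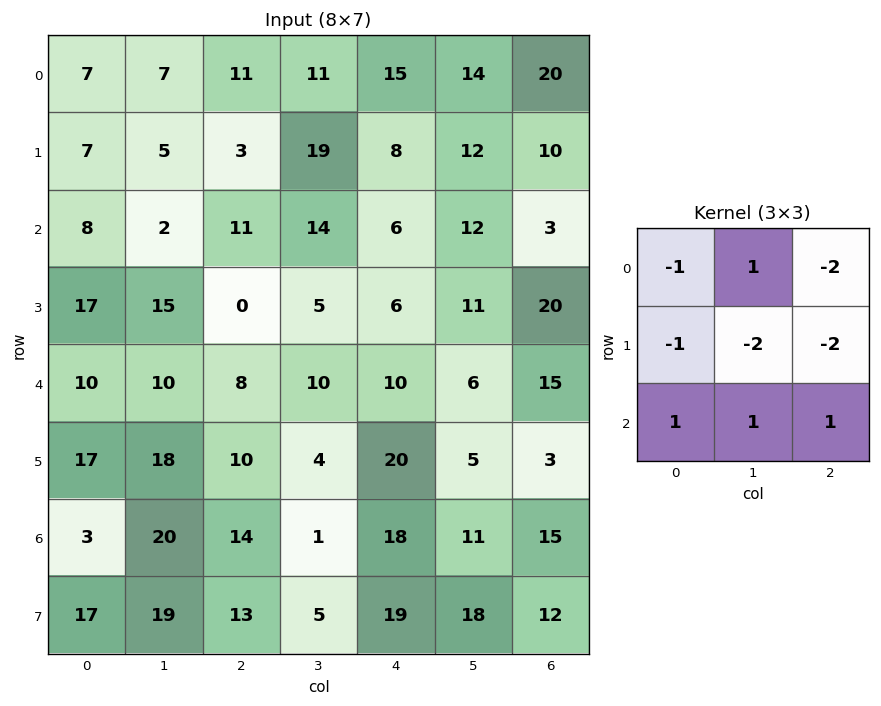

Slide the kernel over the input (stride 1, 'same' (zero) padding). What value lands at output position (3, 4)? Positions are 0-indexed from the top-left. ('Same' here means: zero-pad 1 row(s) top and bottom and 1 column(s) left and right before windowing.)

-45

The receptive field on the zero-padded input at this output position is [14 6 12 / 5 6 11 / 10 10 6]. Elementwise product with the kernel and sum: 14·-1 + 6·1 + 12·-2 + 5·-1 + 6·-2 + 11·-2 + 10·1 + 10·1 + 6·1.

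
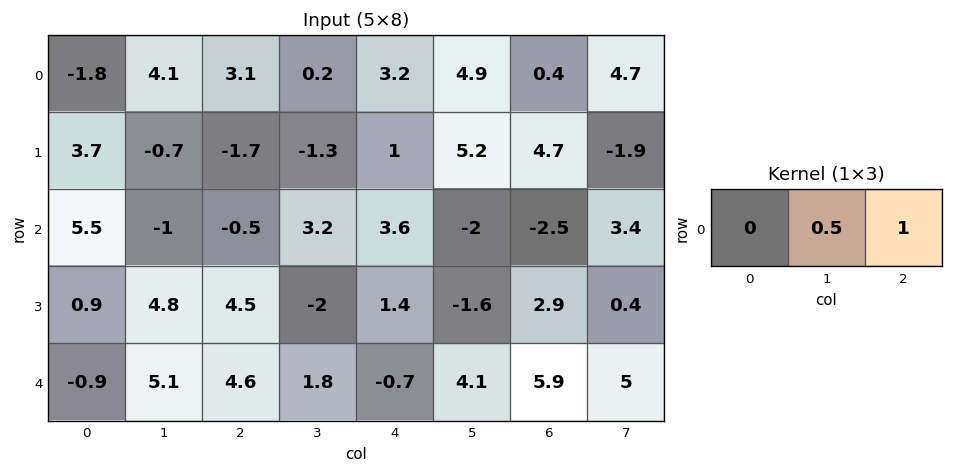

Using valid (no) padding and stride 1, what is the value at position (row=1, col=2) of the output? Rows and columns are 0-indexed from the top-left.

0.35

The receptive field on the input at this output position is [-1.7 -1.3 1]. Elementwise product with the kernel and sum: -1.3·0.5 + 1·1.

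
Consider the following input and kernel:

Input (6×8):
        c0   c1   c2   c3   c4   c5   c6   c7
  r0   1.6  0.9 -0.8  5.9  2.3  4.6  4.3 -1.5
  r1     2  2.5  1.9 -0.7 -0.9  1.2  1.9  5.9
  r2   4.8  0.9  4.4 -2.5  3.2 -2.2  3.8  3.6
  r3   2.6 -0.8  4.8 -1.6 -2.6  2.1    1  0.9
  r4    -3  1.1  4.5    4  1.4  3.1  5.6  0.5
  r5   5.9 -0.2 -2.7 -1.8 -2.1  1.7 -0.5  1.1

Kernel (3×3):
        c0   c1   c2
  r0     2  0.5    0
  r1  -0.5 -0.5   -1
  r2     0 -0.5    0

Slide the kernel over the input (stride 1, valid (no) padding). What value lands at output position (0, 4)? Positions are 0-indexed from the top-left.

5.95

The receptive field on the input at this output position is [2.3 4.6 4.3 / -0.9 1.2 1.9 / 3.2 -2.2 3.8]. Elementwise product with the kernel and sum: 2.3·2 + 4.6·0.5 + -0.9·-0.5 + 1.2·-0.5 + 1.9·-1 + -2.2·-0.5.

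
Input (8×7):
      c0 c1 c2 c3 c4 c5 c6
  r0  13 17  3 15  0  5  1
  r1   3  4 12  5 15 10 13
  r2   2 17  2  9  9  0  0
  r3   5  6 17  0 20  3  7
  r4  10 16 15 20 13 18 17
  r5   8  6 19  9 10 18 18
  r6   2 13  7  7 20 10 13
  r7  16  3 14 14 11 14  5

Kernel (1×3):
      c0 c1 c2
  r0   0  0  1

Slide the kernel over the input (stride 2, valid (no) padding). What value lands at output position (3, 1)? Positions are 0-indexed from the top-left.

The receptive field on the input at this output position is [7 7 20]. Elementwise product with the kernel and sum: 20·1.

20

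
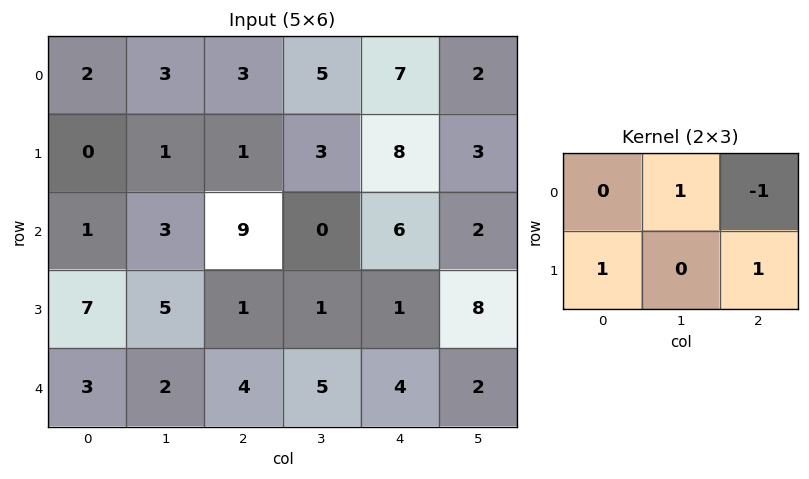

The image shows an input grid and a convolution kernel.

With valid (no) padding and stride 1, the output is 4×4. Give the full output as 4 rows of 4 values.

1 2 7 11
10 1 10 7
2 15 -4 13
11 7 8 0

Output[0,0]: The receptive field on the input at this output position is [2 3 3 / 0 1 1]. Elementwise product with the kernel and sum: 3·1 + 3·-1 + 0·1 + 1·1.
Output[0,1]: The receptive field on the input at this output position is [3 3 5 / 1 1 3]. Elementwise product with the kernel and sum: 3·1 + 5·-1 + 1·1 + 3·1.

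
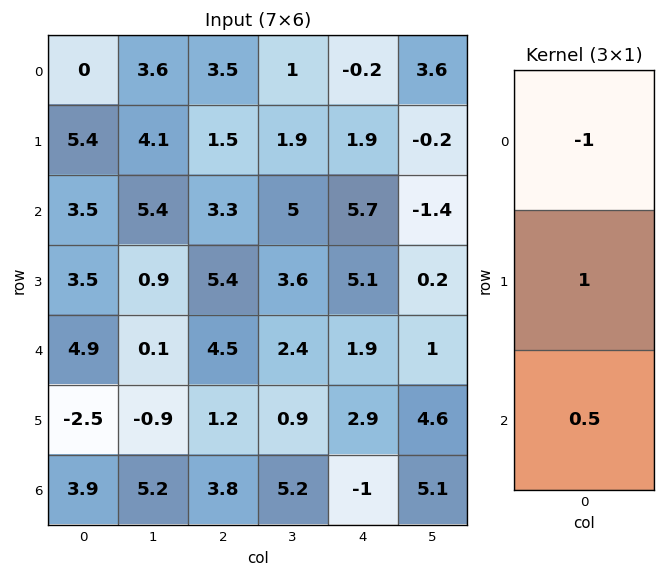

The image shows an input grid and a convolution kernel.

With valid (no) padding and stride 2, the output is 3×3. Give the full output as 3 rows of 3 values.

Output[0,0]: The receptive field on the input at this output position is [0 / 5.4 / 3.5]. Elementwise product with the kernel and sum: 0·-1 + 5.4·1 + 3.5·0.5.

7.15 -0.35 4.95
2.45 4.35 0.35
-5.45 -1.4 0.5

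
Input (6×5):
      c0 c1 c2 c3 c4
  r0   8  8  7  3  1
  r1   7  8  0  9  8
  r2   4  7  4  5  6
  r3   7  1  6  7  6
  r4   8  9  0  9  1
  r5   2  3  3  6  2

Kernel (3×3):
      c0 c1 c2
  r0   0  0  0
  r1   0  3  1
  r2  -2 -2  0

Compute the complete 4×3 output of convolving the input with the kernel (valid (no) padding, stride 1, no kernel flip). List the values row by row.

Output[0,0]: The receptive field on the input at this output position is [8 8 7 / 7 8 0 / 4 7 4]. Elementwise product with the kernel and sum: 8·3 + 0·1 + 4·-2 + 7·-2.

2 -13 17
9 3 -5
-25 7 9
17 -3 10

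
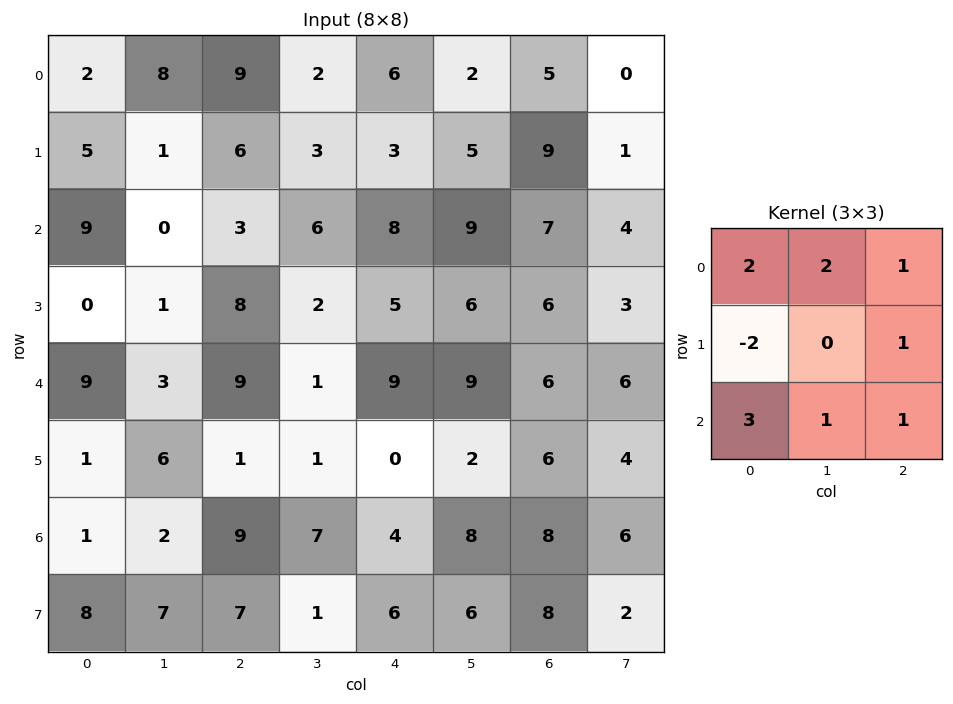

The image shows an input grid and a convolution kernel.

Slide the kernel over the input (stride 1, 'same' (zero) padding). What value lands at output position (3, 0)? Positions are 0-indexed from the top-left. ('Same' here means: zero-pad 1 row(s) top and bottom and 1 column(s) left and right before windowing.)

31

The receptive field on the zero-padded input at this output position is [0 9 0 / 0 0 1 / 0 9 3]. Elementwise product with the kernel and sum: 0·2 + 9·2 + 0·1 + 0·-2 + 1·1 + 0·3 + 9·1 + 3·1.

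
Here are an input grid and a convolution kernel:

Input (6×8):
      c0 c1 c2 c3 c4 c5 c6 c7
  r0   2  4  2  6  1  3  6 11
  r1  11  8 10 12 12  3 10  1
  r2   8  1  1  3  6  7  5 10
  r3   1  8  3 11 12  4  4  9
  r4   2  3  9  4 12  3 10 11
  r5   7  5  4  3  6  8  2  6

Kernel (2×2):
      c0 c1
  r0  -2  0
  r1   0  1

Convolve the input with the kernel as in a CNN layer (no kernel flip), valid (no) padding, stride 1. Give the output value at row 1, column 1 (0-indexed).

-15

The receptive field on the input at this output position is [8 10 / 1 1]. Elementwise product with the kernel and sum: 8·-2 + 1·1.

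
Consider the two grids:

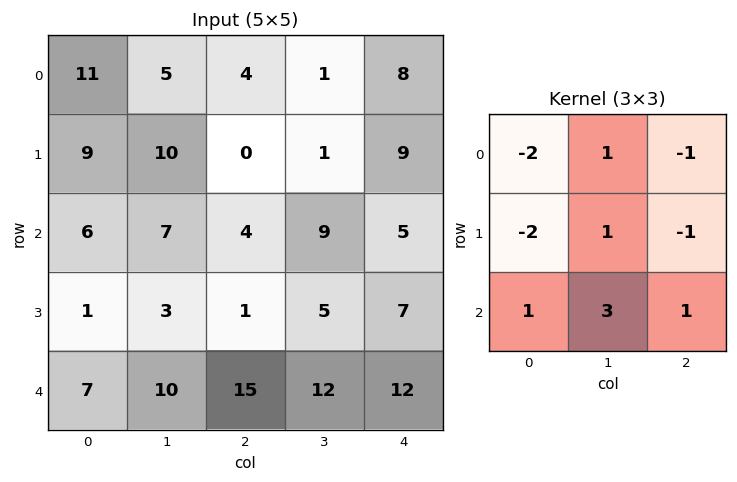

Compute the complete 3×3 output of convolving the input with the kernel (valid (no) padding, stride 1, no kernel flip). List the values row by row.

2 0 13
-6 -29 11
43 38 55

Output[0,0]: The receptive field on the input at this output position is [11 5 4 / 9 10 0 / 6 7 4]. Elementwise product with the kernel and sum: 11·-2 + 5·1 + 4·-1 + 9·-2 + 10·1 + 0·-1 + 6·1 + 7·3 + 4·1.
Output[0,1]: The receptive field on the input at this output position is [5 4 1 / 10 0 1 / 7 4 9]. Elementwise product with the kernel and sum: 5·-2 + 4·1 + 1·-1 + 10·-2 + 0·1 + 1·-1 + 7·1 + 4·3 + 9·1.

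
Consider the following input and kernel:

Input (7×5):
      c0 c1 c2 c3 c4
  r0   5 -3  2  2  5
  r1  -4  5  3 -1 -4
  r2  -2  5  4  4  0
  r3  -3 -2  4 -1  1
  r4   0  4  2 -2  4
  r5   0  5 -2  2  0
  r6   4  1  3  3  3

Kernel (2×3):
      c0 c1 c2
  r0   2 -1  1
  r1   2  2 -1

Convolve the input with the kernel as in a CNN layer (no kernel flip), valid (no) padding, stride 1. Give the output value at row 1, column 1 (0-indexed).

20

The receptive field on the input at this output position is [5 3 -1 / 5 4 4]. Elementwise product with the kernel and sum: 5·2 + 3·-1 + -1·1 + 5·2 + 4·2 + 4·-1.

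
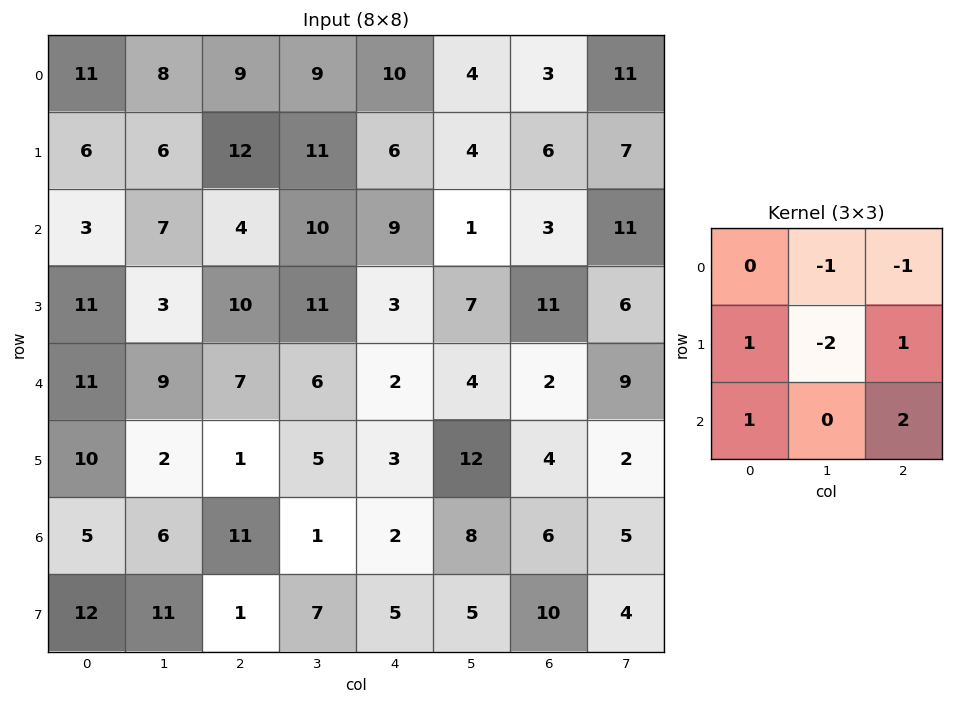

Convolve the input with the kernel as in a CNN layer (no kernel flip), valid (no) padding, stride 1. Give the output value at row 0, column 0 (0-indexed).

0

The receptive field on the input at this output position is [11 8 9 / 6 6 12 / 3 7 4]. Elementwise product with the kernel and sum: 8·-1 + 9·-1 + 6·1 + 6·-2 + 12·1 + 3·1 + 4·2.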